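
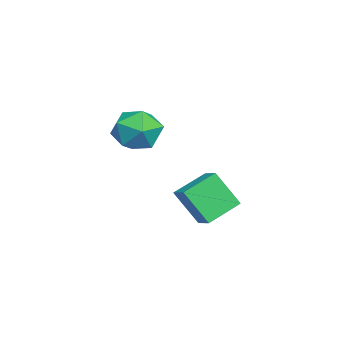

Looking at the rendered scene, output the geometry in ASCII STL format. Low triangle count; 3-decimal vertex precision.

solid 
facet normal -0.597 0.705 0.384
outer loop
vertex -4.84 1.606 -2.099
vertex -4.083 2.047 -1.732
vertex -4.665 2.604 -3.659
endloop
endfacet
facet normal -0.797 -0.464 -0.386
outer loop
vertex -3.657 1.413 -4.308
vertex -4.84 1.606 -2.099
vertex -4.665 2.604 -3.659
endloop
endfacet
facet normal -0.597 0.705 0.384
outer loop
vertex -4.665 2.604 -3.659
vertex -4.083 2.047 -1.732
vertex -3.908 3.045 -3.292
endloop
endfacet
facet normal 0.094 0.537 -0.839
outer loop
vertex -3.908 3.045 -3.292
vertex -3.657 1.413 -4.308
vertex -4.665 2.604 -3.659
endloop
endfacet
facet normal -0.094 -0.537 0.839
outer loop
vertex -4.84 1.606 -2.099
vertex -3.075 0.856 -2.381
vertex -4.083 2.047 -1.732
endloop
endfacet
facet normal -0.797 -0.464 -0.386
outer loop
vertex -3.832 0.415 -2.748
vertex -4.84 1.606 -2.099
vertex -3.657 1.413 -4.308
endloop
endfacet
facet normal -0.094 -0.537 0.839
outer loop
vertex -3.832 0.415 -2.748
vertex -3.075 0.856 -2.381
vertex -4.84 1.606 -2.099
endloop
endfacet
facet normal 0.797 0.464 0.386
outer loop
vertex -4.083 2.047 -1.732
vertex -3.075 0.856 -2.381
vertex -3.908 3.045 -3.292
endloop
endfacet
facet normal 0.094 0.537 -0.839
outer loop
vertex -2.9 1.854 -3.941
vertex -3.657 1.413 -4.308
vertex -3.908 3.045 -3.292
endloop
endfacet
facet normal 0.797 0.464 0.386
outer loop
vertex -3.908 3.045 -3.292
vertex -3.075 0.856 -2.381
vertex -2.9 1.854 -3.941
endloop
endfacet
facet normal 0.597 -0.705 -0.384
outer loop
vertex -2.9 1.854 -3.941
vertex -3.832 0.415 -2.748
vertex -3.657 1.413 -4.308
endloop
endfacet
facet normal 0.597 -0.705 -0.384
outer loop
vertex -3.075 0.856 -2.381
vertex -3.832 0.415 -2.748
vertex -2.9 1.854 -3.941
endloop
endfacet
facet normal -0.484 0.873 0.069
outer loop
vertex -3.173 -0.157 0.528
vertex -3.449 -0.395 1.604
vertex -2.484 0.158 1.374
endloop
endfacet
facet normal 0.060 0.918 -0.391
outer loop
vertex -3.173 -0.157 0.528
vertex -2.484 0.158 1.374
vertex -2.049 -0.277 0.42
endloop
endfacet
facet normal -0.041 0.430 -0.902
outer loop
vertex -3.173 -0.157 0.528
vertex -2.049 -0.277 0.42
vertex -2.745 -1.099 0.06
endloop
endfacet
facet normal -0.648 0.082 -0.757
outer loop
vertex -3.173 -0.157 0.528
vertex -2.745 -1.099 0.06
vertex -3.61 -1.172 0.792
endloop
endfacet
facet normal -0.921 0.356 -0.158
outer loop
vertex -3.173 -0.157 0.528
vertex -3.61 -1.172 0.792
vertex -3.449 -0.395 1.604
endloop
endfacet
facet normal 0.659 0.751 -0.042
outer loop
vertex -2.049 -0.277 0.42
vertex -2.484 0.158 1.374
vertex -1.63 -0.588 1.428
endloop
endfacet
facet normal -0.221 0.677 0.702
outer loop
vertex -2.484 0.158 1.374
vertex -3.449 -0.395 1.604
vertex -2.495 -0.661 2.16
endloop
endfacet
facet normal -0.928 -0.159 0.337
outer loop
vertex -3.449 -0.395 1.604
vertex -3.61 -1.172 0.792
vertex -3.191 -1.483 1.8
endloop
endfacet
facet normal -0.486 -0.602 -0.634
outer loop
vertex -3.61 -1.172 0.792
vertex -2.745 -1.099 0.06
vertex -2.756 -1.918 0.846
endloop
endfacet
facet normal 0.495 -0.039 -0.868
outer loop
vertex -2.745 -1.099 0.06
vertex -2.049 -0.277 0.42
vertex -1.791 -1.365 0.616
endloop
endfacet
facet normal 0.648 -0.082 0.757
outer loop
vertex -2.067 -1.603 1.692
vertex -1.63 -0.588 1.428
vertex -2.495 -0.661 2.16
endloop
endfacet
facet normal 0.041 -0.430 0.902
outer loop
vertex -2.067 -1.603 1.692
vertex -2.495 -0.661 2.16
vertex -3.191 -1.483 1.8
endloop
endfacet
facet normal -0.060 -0.918 0.391
outer loop
vertex -2.067 -1.603 1.692
vertex -3.191 -1.483 1.8
vertex -2.756 -1.918 0.846
endloop
endfacet
facet normal 0.484 -0.873 -0.069
outer loop
vertex -2.067 -1.603 1.692
vertex -2.756 -1.918 0.846
vertex -1.791 -1.365 0.616
endloop
endfacet
facet normal 0.921 -0.356 0.158
outer loop
vertex -2.067 -1.603 1.692
vertex -1.791 -1.365 0.616
vertex -1.63 -0.588 1.428
endloop
endfacet
facet normal 0.486 0.602 0.634
outer loop
vertex -2.495 -0.661 2.16
vertex -1.63 -0.588 1.428
vertex -2.484 0.158 1.374
endloop
endfacet
facet normal -0.495 0.039 0.868
outer loop
vertex -3.191 -1.483 1.8
vertex -2.495 -0.661 2.16
vertex -3.449 -0.395 1.604
endloop
endfacet
facet normal -0.659 -0.751 0.042
outer loop
vertex -2.756 -1.918 0.846
vertex -3.191 -1.483 1.8
vertex -3.61 -1.172 0.792
endloop
endfacet
facet normal 0.221 -0.677 -0.702
outer loop
vertex -1.791 -1.365 0.616
vertex -2.756 -1.918 0.846
vertex -2.745 -1.099 0.06
endloop
endfacet
facet normal 0.928 0.159 -0.337
outer loop
vertex -1.63 -0.588 1.428
vertex -1.791 -1.365 0.616
vertex -2.049 -0.277 0.42
endloop
endfacet

endsolid


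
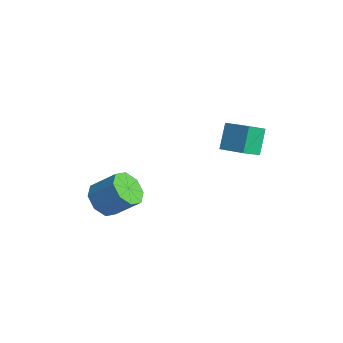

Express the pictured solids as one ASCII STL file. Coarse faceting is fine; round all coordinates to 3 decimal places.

solid 
facet normal -0.550 -0.507 -0.664
outer loop
vertex -1.656 -3.512 -0.324
vertex -2.424 -3.194 0.069
vertex -1.873 -2.905 -0.608
endloop
endfacet
facet normal 0.777 -0.017 -0.630
outer loop
vertex -1.656 -3.512 -0.324
vertex -1.873 -2.905 -0.608
vertex -0.827 -2.744 0.678
endloop
endfacet
facet normal 0.777 -0.017 -0.630
outer loop
vertex -0.827 -2.744 0.678
vertex -1.873 -2.905 -0.608
vertex -1.044 -2.138 0.394
endloop
endfacet
facet normal 0.549 0.508 0.664
outer loop
vertex -0.827 -2.744 0.678
vertex -1.044 -2.138 0.394
vertex -1.596 -2.426 1.071
endloop
endfacet
facet normal -0.549 -0.508 -0.664
outer loop
vertex -1.873 -2.905 -0.608
vertex -2.424 -3.194 0.069
vertex -2.413 -2.468 -0.496
endloop
endfacet
facet normal 0.331 0.597 -0.731
outer loop
vertex -1.873 -2.905 -0.608
vertex -2.413 -2.468 -0.496
vertex -1.044 -2.138 0.394
endloop
endfacet
facet normal 0.331 0.597 -0.731
outer loop
vertex -1.044 -2.138 0.394
vertex -2.413 -2.468 -0.496
vertex -1.584 -1.701 0.506
endloop
endfacet
facet normal 0.549 0.508 0.664
outer loop
vertex -1.044 -2.138 0.394
vertex -1.584 -1.701 0.506
vertex -1.596 -2.426 1.071
endloop
endfacet
facet normal -0.549 -0.508 -0.664
outer loop
vertex -2.413 -2.468 -0.496
vertex -2.424 -3.194 0.069
vertex -2.96 -2.456 -0.053
endloop
endfacet
facet normal -0.308 0.861 -0.404
outer loop
vertex -2.413 -2.468 -0.496
vertex -2.96 -2.456 -0.053
vertex -1.584 -1.701 0.506
endloop
endfacet
facet normal -0.308 0.861 -0.405
outer loop
vertex -1.584 -1.701 0.506
vertex -2.96 -2.456 -0.053
vertex -2.131 -1.688 0.949
endloop
endfacet
facet normal 0.549 0.508 0.663
outer loop
vertex -1.584 -1.701 0.506
vertex -2.131 -1.688 0.949
vertex -1.596 -2.426 1.071
endloop
endfacet
facet normal -0.549 -0.509 -0.663
outer loop
vertex -2.96 -2.456 -0.053
vertex -2.424 -3.194 0.069
vertex -3.193 -2.876 0.462
endloop
endfacet
facet normal -0.768 0.621 0.159
outer loop
vertex -2.96 -2.456 -0.053
vertex -3.193 -2.876 0.462
vertex -2.131 -1.688 0.949
endloop
endfacet
facet normal -0.768 0.621 0.159
outer loop
vertex -2.131 -1.688 0.949
vertex -3.193 -2.876 0.462
vertex -2.364 -2.108 1.464
endloop
endfacet
facet normal 0.550 0.508 0.663
outer loop
vertex -2.131 -1.688 0.949
vertex -2.364 -2.108 1.464
vertex -1.596 -2.426 1.071
endloop
endfacet
facet normal -0.549 -0.508 -0.664
outer loop
vertex -3.193 -2.876 0.462
vertex -2.424 -3.194 0.069
vertex -2.976 -3.482 0.746
endloop
endfacet
facet normal -0.777 0.017 0.630
outer loop
vertex -3.193 -2.876 0.462
vertex -2.976 -3.482 0.746
vertex -2.364 -2.108 1.464
endloop
endfacet
facet normal -0.777 0.017 0.630
outer loop
vertex -2.364 -2.108 1.464
vertex -2.976 -3.482 0.746
vertex -2.147 -2.715 1.748
endloop
endfacet
facet normal 0.550 0.507 0.664
outer loop
vertex -2.364 -2.108 1.464
vertex -2.147 -2.715 1.748
vertex -1.596 -2.426 1.071
endloop
endfacet
facet normal -0.549 -0.508 -0.664
outer loop
vertex -2.976 -3.482 0.746
vertex -2.424 -3.194 0.069
vertex -2.436 -3.919 0.634
endloop
endfacet
facet normal -0.331 -0.597 0.731
outer loop
vertex -2.976 -3.482 0.746
vertex -2.436 -3.919 0.634
vertex -2.147 -2.715 1.748
endloop
endfacet
facet normal -0.331 -0.597 0.731
outer loop
vertex -2.147 -2.715 1.748
vertex -2.436 -3.919 0.634
vertex -1.607 -3.152 1.636
endloop
endfacet
facet normal 0.549 0.508 0.664
outer loop
vertex -2.147 -2.715 1.748
vertex -1.607 -3.152 1.636
vertex -1.596 -2.426 1.071
endloop
endfacet
facet normal -0.549 -0.508 -0.663
outer loop
vertex -2.436 -3.919 0.634
vertex -2.424 -3.194 0.069
vertex -1.889 -3.932 0.191
endloop
endfacet
facet normal 0.307 -0.861 0.405
outer loop
vertex -2.436 -3.919 0.634
vertex -1.889 -3.932 0.191
vertex -1.607 -3.152 1.636
endloop
endfacet
facet normal 0.309 -0.861 0.404
outer loop
vertex -1.607 -3.152 1.636
vertex -1.889 -3.932 0.191
vertex -1.06 -3.164 1.193
endloop
endfacet
facet normal 0.549 0.508 0.664
outer loop
vertex -1.607 -3.152 1.636
vertex -1.06 -3.164 1.193
vertex -1.596 -2.426 1.071
endloop
endfacet
facet normal -0.550 -0.508 -0.663
outer loop
vertex -1.889 -3.932 0.191
vertex -2.424 -3.194 0.069
vertex -1.656 -3.512 -0.324
endloop
endfacet
facet normal 0.768 -0.621 -0.159
outer loop
vertex -1.889 -3.932 0.191
vertex -1.656 -3.512 -0.324
vertex -1.06 -3.164 1.193
endloop
endfacet
facet normal 0.768 -0.621 -0.159
outer loop
vertex -1.06 -3.164 1.193
vertex -1.656 -3.512 -0.324
vertex -0.827 -2.744 0.678
endloop
endfacet
facet normal 0.549 0.509 0.663
outer loop
vertex -1.06 -3.164 1.193
vertex -0.827 -2.744 0.678
vertex -1.596 -2.426 1.071
endloop
endfacet
facet normal -0.379 0.453 0.807
outer loop
vertex -0.584 1.732 4.256
vertex 0.556 2.148 4.558
vertex -0.771 2.708 3.62
endloop
endfacet
facet normal -0.912 -0.332 -0.241
outer loop
vertex -0.256 2.092 2.522
vertex -0.584 1.732 4.256
vertex -0.771 2.708 3.62
endloop
endfacet
facet normal -0.379 0.453 0.807
outer loop
vertex -0.771 2.708 3.62
vertex 0.556 2.148 4.558
vertex 0.368 3.124 3.922
endloop
endfacet
facet normal -0.159 0.827 -0.539
outer loop
vertex 0.368 3.124 3.922
vertex -0.256 2.092 2.522
vertex -0.771 2.708 3.62
endloop
endfacet
facet normal 0.159 -0.827 0.539
outer loop
vertex -0.584 1.732 4.256
vertex 1.071 1.532 3.46
vertex 0.556 2.148 4.558
endloop
endfacet
facet normal -0.911 -0.333 -0.242
outer loop
vertex -0.068 1.116 3.158
vertex -0.584 1.732 4.256
vertex -0.256 2.092 2.522
endloop
endfacet
facet normal 0.159 -0.827 0.539
outer loop
vertex -0.068 1.116 3.158
vertex 1.071 1.532 3.46
vertex -0.584 1.732 4.256
endloop
endfacet
facet normal 0.912 0.333 0.241
outer loop
vertex 0.556 2.148 4.558
vertex 1.071 1.532 3.46
vertex 0.368 3.124 3.922
endloop
endfacet
facet normal -0.159 0.827 -0.539
outer loop
vertex 0.884 2.508 2.824
vertex -0.256 2.092 2.522
vertex 0.368 3.124 3.922
endloop
endfacet
facet normal 0.912 0.332 0.242
outer loop
vertex 0.368 3.124 3.922
vertex 1.071 1.532 3.46
vertex 0.884 2.508 2.824
endloop
endfacet
facet normal 0.379 -0.453 -0.807
outer loop
vertex 0.884 2.508 2.824
vertex -0.068 1.116 3.158
vertex -0.256 2.092 2.522
endloop
endfacet
facet normal 0.379 -0.453 -0.807
outer loop
vertex 1.071 1.532 3.46
vertex -0.068 1.116 3.158
vertex 0.884 2.508 2.824
endloop
endfacet

endsolid


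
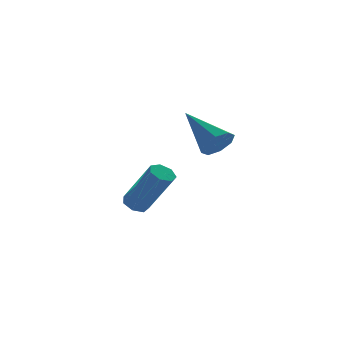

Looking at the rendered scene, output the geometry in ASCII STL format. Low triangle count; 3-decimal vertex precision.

solid 
facet normal 0.236 -0.818 -0.525
outer loop
vertex 0.503 -3.837 1.604
vertex -0.056 -3.8 1.295
vertex 0.531 -3.567 1.196
endloop
endfacet
facet normal 0.849 0.412 0.331
outer loop
vertex 0.503 -3.837 1.604
vertex 0.531 -3.567 1.196
vertex -0.484 -2.32 2.245
endloop
endfacet
facet normal 0.236 -0.818 -0.524
outer loop
vertex 0.531 -3.567 1.196
vertex -0.056 -3.8 1.295
vertex 0.216 -3.434 0.846
endloop
endfacet
facet normal 0.618 0.736 -0.277
outer loop
vertex 0.531 -3.567 1.196
vertex 0.216 -3.434 0.846
vertex -0.484 -2.32 2.245
endloop
endfacet
facet normal 0.236 -0.818 -0.524
outer loop
vertex 0.216 -3.434 0.846
vertex -0.056 -3.8 1.295
vertex -0.259 -3.515 0.759
endloop
endfacet
facet normal -0.018 0.778 -0.628
outer loop
vertex 0.216 -3.434 0.846
vertex -0.259 -3.515 0.759
vertex -0.484 -2.32 2.245
endloop
endfacet
facet normal 0.235 -0.818 -0.524
outer loop
vertex -0.259 -3.515 0.759
vertex -0.056 -3.8 1.295
vertex -0.616 -3.763 0.986
endloop
endfacet
facet normal -0.685 0.513 -0.517
outer loop
vertex -0.259 -3.515 0.759
vertex -0.616 -3.763 0.986
vertex -0.484 -2.32 2.245
endloop
endfacet
facet normal 0.236 -0.818 -0.525
outer loop
vertex -0.616 -3.763 0.986
vertex -0.056 -3.8 1.295
vertex -0.644 -4.033 1.394
endloop
endfacet
facet normal -0.995 0.096 -0.005
outer loop
vertex -0.616 -3.763 0.986
vertex -0.644 -4.033 1.394
vertex -0.484 -2.32 2.245
endloop
endfacet
facet normal 0.236 -0.818 -0.525
outer loop
vertex -0.644 -4.033 1.394
vertex -0.056 -3.8 1.295
vertex -0.329 -4.167 1.744
endloop
endfacet
facet normal -0.766 -0.227 0.602
outer loop
vertex -0.644 -4.033 1.394
vertex -0.329 -4.167 1.744
vertex -0.484 -2.32 2.245
endloop
endfacet
facet normal 0.237 -0.818 -0.525
outer loop
vertex -0.329 -4.167 1.744
vertex -0.056 -3.8 1.295
vertex 0.147 -4.085 1.831
endloop
endfacet
facet normal -0.128 -0.270 0.954
outer loop
vertex -0.329 -4.167 1.744
vertex 0.147 -4.085 1.831
vertex -0.484 -2.32 2.245
endloop
endfacet
facet normal 0.236 -0.818 -0.524
outer loop
vertex 0.147 -4.085 1.831
vertex -0.056 -3.8 1.295
vertex 0.503 -3.837 1.604
endloop
endfacet
facet normal 0.540 -0.004 0.842
outer loop
vertex 0.147 -4.085 1.831
vertex 0.503 -3.837 1.604
vertex -0.484 -2.32 2.245
endloop
endfacet
facet normal -0.300 0.463 -0.834
outer loop
vertex -0.412 1.086 -2.783
vertex -0.847 0.819 -2.775
vertex -0.747 1.271 -2.56
endloop
endfacet
facet normal 0.582 0.781 0.226
outer loop
vertex -0.412 1.086 -2.783
vertex -0.747 1.271 -2.56
vertex 0.182 0.167 -1.133
endloop
endfacet
facet normal 0.582 0.781 0.226
outer loop
vertex 0.182 0.167 -1.133
vertex -0.747 1.271 -2.56
vertex -0.153 0.352 -0.91
endloop
endfacet
facet normal 0.299 -0.464 0.834
outer loop
vertex 0.182 0.167 -1.133
vertex -0.153 0.352 -0.91
vertex -0.253 -0.099 -1.125
endloop
endfacet
facet normal -0.299 0.463 -0.834
outer loop
vertex -0.747 1.271 -2.56
vertex -0.847 0.819 -2.775
vertex -1.157 1.116 -2.499
endloop
endfacet
facet normal -0.228 0.813 0.535
outer loop
vertex -0.747 1.271 -2.56
vertex -1.157 1.116 -2.499
vertex -0.153 0.352 -0.91
endloop
endfacet
facet normal -0.227 0.814 0.535
outer loop
vertex -0.153 0.352 -0.91
vertex -1.157 1.116 -2.499
vertex -0.563 0.197 -0.848
endloop
endfacet
facet normal 0.301 -0.464 0.833
outer loop
vertex -0.153 0.352 -0.91
vertex -0.563 0.197 -0.848
vertex -0.253 -0.099 -1.125
endloop
endfacet
facet normal -0.300 0.463 -0.834
outer loop
vertex -1.157 1.116 -2.499
vertex -0.847 0.819 -2.775
vertex -1.333 0.737 -2.646
endloop
endfacet
facet normal -0.867 0.232 0.441
outer loop
vertex -1.157 1.116 -2.499
vertex -1.333 0.737 -2.646
vertex -0.563 0.197 -0.848
endloop
endfacet
facet normal -0.867 0.232 0.441
outer loop
vertex -0.563 0.197 -0.848
vertex -1.333 0.737 -2.646
vertex -0.739 -0.181 -0.995
endloop
endfacet
facet normal 0.301 -0.464 0.833
outer loop
vertex -0.563 0.197 -0.848
vertex -0.739 -0.181 -0.995
vertex -0.253 -0.099 -1.125
endloop
endfacet
facet normal -0.300 0.464 -0.833
outer loop
vertex -1.333 0.737 -2.646
vertex -0.847 0.819 -2.775
vertex -1.144 0.421 -2.89
endloop
endfacet
facet normal -0.853 -0.522 0.016
outer loop
vertex -1.333 0.737 -2.646
vertex -1.144 0.421 -2.89
vertex -0.739 -0.181 -0.995
endloop
endfacet
facet normal -0.853 -0.521 0.017
outer loop
vertex -0.739 -0.181 -0.995
vertex -1.144 0.421 -2.89
vertex -0.55 -0.498 -1.24
endloop
endfacet
facet normal 0.301 -0.464 0.833
outer loop
vertex -0.739 -0.181 -0.995
vertex -0.55 -0.498 -1.24
vertex -0.253 -0.099 -1.125
endloop
endfacet
facet normal -0.300 0.464 -0.833
outer loop
vertex -1.144 0.421 -2.89
vertex -0.847 0.819 -2.775
vertex -0.731 0.404 -3.048
endloop
endfacet
facet normal -0.198 -0.885 -0.422
outer loop
vertex -1.144 0.421 -2.89
vertex -0.731 0.404 -3.048
vertex -0.55 -0.498 -1.24
endloop
endfacet
facet normal -0.195 -0.885 -0.422
outer loop
vertex -0.55 -0.498 -1.24
vertex -0.731 0.404 -3.048
vertex -0.137 -0.514 -1.397
endloop
endfacet
facet normal 0.299 -0.463 0.834
outer loop
vertex -0.55 -0.498 -1.24
vertex -0.137 -0.514 -1.397
vertex -0.253 -0.099 -1.125
endloop
endfacet
facet normal -0.301 0.464 -0.833
outer loop
vertex -0.731 0.404 -3.048
vertex -0.847 0.819 -2.775
vertex -0.405 0.7 -3.001
endloop
endfacet
facet normal 0.606 -0.582 -0.542
outer loop
vertex -0.731 0.404 -3.048
vertex -0.405 0.7 -3.001
vertex -0.137 -0.514 -1.397
endloop
endfacet
facet normal 0.606 -0.582 -0.542
outer loop
vertex -0.137 -0.514 -1.397
vertex -0.405 0.7 -3.001
vertex 0.189 -0.218 -1.35
endloop
endfacet
facet normal 0.300 -0.463 0.834
outer loop
vertex -0.137 -0.514 -1.397
vertex 0.189 -0.218 -1.35
vertex -0.253 -0.099 -1.125
endloop
endfacet
facet normal -0.301 0.465 -0.833
outer loop
vertex -0.405 0.7 -3.001
vertex -0.847 0.819 -2.775
vertex -0.412 1.086 -2.783
endloop
endfacet
facet normal 0.954 0.161 -0.254
outer loop
vertex -0.405 0.7 -3.001
vertex -0.412 1.086 -2.783
vertex 0.189 -0.218 -1.35
endloop
endfacet
facet normal 0.954 0.160 -0.254
outer loop
vertex 0.189 -0.218 -1.35
vertex -0.412 1.086 -2.783
vertex 0.182 0.167 -1.133
endloop
endfacet
facet normal 0.299 -0.464 0.834
outer loop
vertex 0.189 -0.218 -1.35
vertex 0.182 0.167 -1.133
vertex -0.253 -0.099 -1.125
endloop
endfacet

endsolid


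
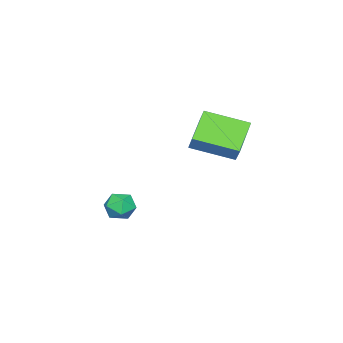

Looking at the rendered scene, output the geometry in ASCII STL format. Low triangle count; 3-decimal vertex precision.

solid 
facet normal -0.703 0.685 0.190
outer loop
vertex 1.273 -2.93 -3.285
vertex 0.747 -3.39 -3.574
vertex 0.914 -3.423 -2.836
endloop
endfacet
facet normal -0.171 0.729 0.663
outer loop
vertex 1.273 -2.93 -3.285
vertex 0.914 -3.423 -2.836
vertex 1.659 -3.316 -2.761
endloop
endfacet
facet normal 0.435 0.848 0.304
outer loop
vertex 1.273 -2.93 -3.285
vertex 1.659 -3.316 -2.761
vertex 1.953 -3.219 -3.451
endloop
endfacet
facet normal 0.278 0.878 -0.390
outer loop
vertex 1.273 -2.93 -3.285
vertex 1.953 -3.219 -3.451
vertex 1.389 -3.264 -3.954
endloop
endfacet
facet normal -0.426 0.778 -0.462
outer loop
vertex 1.273 -2.93 -3.285
vertex 1.389 -3.264 -3.954
vertex 0.747 -3.39 -3.574
endloop
endfacet
facet normal -0.113 0.096 0.989
outer loop
vertex 1.659 -3.316 -2.761
vertex 0.914 -3.423 -2.836
vertex 1.371 -4.016 -2.726
endloop
endfacet
facet normal -0.975 0.027 0.222
outer loop
vertex 0.914 -3.423 -2.836
vertex 0.747 -3.39 -3.574
vertex 0.807 -4.061 -3.229
endloop
endfacet
facet normal -0.527 0.175 -0.832
outer loop
vertex 0.747 -3.39 -3.574
vertex 1.389 -3.264 -3.954
vertex 1.101 -3.964 -3.919
endloop
endfacet
facet normal 0.611 0.338 -0.716
outer loop
vertex 1.389 -3.264 -3.954
vertex 1.953 -3.219 -3.451
vertex 1.846 -3.857 -3.844
endloop
endfacet
facet normal 0.866 0.288 0.409
outer loop
vertex 1.953 -3.219 -3.451
vertex 1.659 -3.316 -2.761
vertex 2.013 -3.89 -3.106
endloop
endfacet
facet normal -0.278 -0.878 0.390
outer loop
vertex 1.487 -4.35 -3.395
vertex 1.371 -4.016 -2.726
vertex 0.807 -4.061 -3.229
endloop
endfacet
facet normal -0.435 -0.848 -0.304
outer loop
vertex 1.487 -4.35 -3.395
vertex 0.807 -4.061 -3.229
vertex 1.101 -3.964 -3.919
endloop
endfacet
facet normal 0.171 -0.729 -0.663
outer loop
vertex 1.487 -4.35 -3.395
vertex 1.101 -3.964 -3.919
vertex 1.846 -3.857 -3.844
endloop
endfacet
facet normal 0.703 -0.685 -0.190
outer loop
vertex 1.487 -4.35 -3.395
vertex 1.846 -3.857 -3.844
vertex 2.013 -3.89 -3.106
endloop
endfacet
facet normal 0.426 -0.778 0.462
outer loop
vertex 1.487 -4.35 -3.395
vertex 2.013 -3.89 -3.106
vertex 1.371 -4.016 -2.726
endloop
endfacet
facet normal -0.611 -0.338 0.716
outer loop
vertex 0.807 -4.061 -3.229
vertex 1.371 -4.016 -2.726
vertex 0.914 -3.423 -2.836
endloop
endfacet
facet normal -0.866 -0.288 -0.409
outer loop
vertex 1.101 -3.964 -3.919
vertex 0.807 -4.061 -3.229
vertex 0.747 -3.39 -3.574
endloop
endfacet
facet normal 0.113 -0.096 -0.989
outer loop
vertex 1.846 -3.857 -3.844
vertex 1.101 -3.964 -3.919
vertex 1.389 -3.264 -3.954
endloop
endfacet
facet normal 0.975 -0.027 -0.222
outer loop
vertex 2.013 -3.89 -3.106
vertex 1.846 -3.857 -3.844
vertex 1.953 -3.219 -3.451
endloop
endfacet
facet normal 0.527 -0.175 0.832
outer loop
vertex 1.371 -4.016 -2.726
vertex 2.013 -3.89 -3.106
vertex 1.659 -3.316 -2.761
endloop
endfacet
facet normal -0.449 -0.436 -0.780
outer loop
vertex 0.504 -0.454 1.949
vertex -0.193 1.249 1.399
vertex 1.876 -0.194 1.015
endloop
endfacet
facet normal 0.363 -0.887 0.286
outer loop
vertex 2.293 0.211 1.741
vertex 0.504 -0.454 1.949
vertex 1.876 -0.194 1.015
endloop
endfacet
facet normal -0.449 -0.436 -0.780
outer loop
vertex 1.876 -0.194 1.015
vertex -0.193 1.249 1.399
vertex 1.179 1.508 0.465
endloop
endfacet
facet normal 0.817 0.155 -0.556
outer loop
vertex 1.179 1.508 0.465
vertex 2.293 0.211 1.741
vertex 1.876 -0.194 1.015
endloop
endfacet
facet normal -0.817 -0.155 0.556
outer loop
vertex 0.504 -0.454 1.949
vertex 0.224 1.654 2.125
vertex -0.193 1.249 1.399
endloop
endfacet
facet normal 0.363 -0.886 0.287
outer loop
vertex 0.921 -0.048 2.675
vertex 0.504 -0.454 1.949
vertex 2.293 0.211 1.741
endloop
endfacet
facet normal -0.817 -0.155 0.556
outer loop
vertex 0.921 -0.048 2.675
vertex 0.224 1.654 2.125
vertex 0.504 -0.454 1.949
endloop
endfacet
facet normal -0.362 0.887 -0.287
outer loop
vertex -0.193 1.249 1.399
vertex 0.224 1.654 2.125
vertex 1.179 1.508 0.465
endloop
endfacet
facet normal 0.817 0.155 -0.556
outer loop
vertex 1.596 1.914 1.191
vertex 2.293 0.211 1.741
vertex 1.179 1.508 0.465
endloop
endfacet
facet normal -0.363 0.886 -0.287
outer loop
vertex 1.179 1.508 0.465
vertex 0.224 1.654 2.125
vertex 1.596 1.914 1.191
endloop
endfacet
facet normal 0.449 0.436 0.780
outer loop
vertex 1.596 1.914 1.191
vertex 0.921 -0.048 2.675
vertex 2.293 0.211 1.741
endloop
endfacet
facet normal 0.449 0.436 0.780
outer loop
vertex 0.224 1.654 2.125
vertex 0.921 -0.048 2.675
vertex 1.596 1.914 1.191
endloop
endfacet

endsolid


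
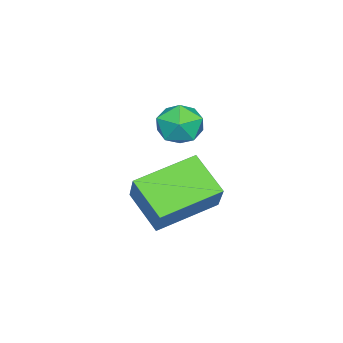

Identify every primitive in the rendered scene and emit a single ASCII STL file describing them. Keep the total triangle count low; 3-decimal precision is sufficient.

solid 
facet normal -0.547 -0.323 -0.772
outer loop
vertex -3.148 -1.967 0.732
vertex -4.597 -0.735 1.244
vertex -2.561 -0.923 -0.121
endloop
endfacet
facet normal 0.735 -0.626 -0.260
outer loop
vertex -1.783 -0.465 0.976
vertex -3.148 -1.967 0.732
vertex -2.561 -0.923 -0.121
endloop
endfacet
facet normal -0.548 -0.322 -0.772
outer loop
vertex -2.561 -0.923 -0.121
vertex -4.597 -0.735 1.244
vertex -4.01 0.31 0.392
endloop
endfacet
facet normal 0.399 0.710 -0.580
outer loop
vertex -4.01 0.31 0.392
vertex -1.783 -0.465 0.976
vertex -2.561 -0.923 -0.121
endloop
endfacet
facet normal -0.399 -0.710 0.580
outer loop
vertex -3.148 -1.967 0.732
vertex -3.819 -0.277 2.341
vertex -4.597 -0.735 1.244
endloop
endfacet
facet normal 0.735 -0.626 -0.261
outer loop
vertex -2.37 -1.51 1.828
vertex -3.148 -1.967 0.732
vertex -1.783 -0.465 0.976
endloop
endfacet
facet normal -0.399 -0.710 0.580
outer loop
vertex -2.37 -1.51 1.828
vertex -3.819 -0.277 2.341
vertex -3.148 -1.967 0.732
endloop
endfacet
facet normal -0.735 0.625 0.260
outer loop
vertex -4.597 -0.735 1.244
vertex -3.819 -0.277 2.341
vertex -4.01 0.31 0.392
endloop
endfacet
facet normal 0.399 0.710 -0.580
outer loop
vertex -3.232 0.767 1.488
vertex -1.783 -0.465 0.976
vertex -4.01 0.31 0.392
endloop
endfacet
facet normal -0.735 0.626 0.261
outer loop
vertex -4.01 0.31 0.392
vertex -3.819 -0.277 2.341
vertex -3.232 0.767 1.488
endloop
endfacet
facet normal 0.547 0.322 0.772
outer loop
vertex -3.232 0.767 1.488
vertex -2.37 -1.51 1.828
vertex -1.783 -0.465 0.976
endloop
endfacet
facet normal 0.548 0.323 0.772
outer loop
vertex -3.819 -0.277 2.341
vertex -2.37 -1.51 1.828
vertex -3.232 0.767 1.488
endloop
endfacet
facet normal -0.397 0.458 0.795
outer loop
vertex -4.086 -0.44 3.99
vertex -3.459 -0.609 4.4
vertex -3.494 0.048 4.004
endloop
endfacet
facet normal -0.627 0.756 0.189
outer loop
vertex -4.086 -0.44 3.99
vertex -3.494 0.048 4.004
vertex -3.861 -0.092 3.344
endloop
endfacet
facet normal -0.949 0.248 -0.197
outer loop
vertex -4.086 -0.44 3.99
vertex -3.861 -0.092 3.344
vertex -4.053 -0.835 3.333
endloop
endfacet
facet normal -0.916 -0.362 0.172
outer loop
vertex -4.086 -0.44 3.99
vertex -4.053 -0.835 3.333
vertex -3.805 -1.154 3.985
endloop
endfacet
facet normal -0.575 -0.232 0.784
outer loop
vertex -4.086 -0.44 3.99
vertex -3.805 -1.154 3.985
vertex -3.459 -0.609 4.4
endloop
endfacet
facet normal -0.056 0.983 -0.177
outer loop
vertex -3.861 -0.092 3.344
vertex -3.494 0.048 4.004
vertex -3.095 -0.046 3.355
endloop
endfacet
facet normal 0.317 0.502 0.805
outer loop
vertex -3.494 0.048 4.004
vertex -3.459 -0.609 4.4
vertex -2.847 -0.365 4.007
endloop
endfacet
facet normal 0.026 -0.616 0.787
outer loop
vertex -3.459 -0.609 4.4
vertex -3.805 -1.154 3.985
vertex -3.039 -1.108 3.996
endloop
endfacet
facet normal -0.526 -0.826 -0.204
outer loop
vertex -3.805 -1.154 3.985
vertex -4.053 -0.835 3.333
vertex -3.406 -1.248 3.336
endloop
endfacet
facet normal -0.578 0.161 -0.800
outer loop
vertex -4.053 -0.835 3.333
vertex -3.861 -0.092 3.344
vertex -3.441 -0.591 2.94
endloop
endfacet
facet normal 0.916 0.362 -0.172
outer loop
vertex -2.814 -0.76 3.35
vertex -3.095 -0.046 3.355
vertex -2.847 -0.365 4.007
endloop
endfacet
facet normal 0.949 -0.248 0.197
outer loop
vertex -2.814 -0.76 3.35
vertex -2.847 -0.365 4.007
vertex -3.039 -1.108 3.996
endloop
endfacet
facet normal 0.627 -0.756 -0.189
outer loop
vertex -2.814 -0.76 3.35
vertex -3.039 -1.108 3.996
vertex -3.406 -1.248 3.336
endloop
endfacet
facet normal 0.397 -0.458 -0.795
outer loop
vertex -2.814 -0.76 3.35
vertex -3.406 -1.248 3.336
vertex -3.441 -0.591 2.94
endloop
endfacet
facet normal 0.575 0.232 -0.784
outer loop
vertex -2.814 -0.76 3.35
vertex -3.441 -0.591 2.94
vertex -3.095 -0.046 3.355
endloop
endfacet
facet normal 0.526 0.826 0.204
outer loop
vertex -2.847 -0.365 4.007
vertex -3.095 -0.046 3.355
vertex -3.494 0.048 4.004
endloop
endfacet
facet normal 0.578 -0.161 0.800
outer loop
vertex -3.039 -1.108 3.996
vertex -2.847 -0.365 4.007
vertex -3.459 -0.609 4.4
endloop
endfacet
facet normal 0.056 -0.983 0.177
outer loop
vertex -3.406 -1.248 3.336
vertex -3.039 -1.108 3.996
vertex -3.805 -1.154 3.985
endloop
endfacet
facet normal -0.317 -0.502 -0.805
outer loop
vertex -3.441 -0.591 2.94
vertex -3.406 -1.248 3.336
vertex -4.053 -0.835 3.333
endloop
endfacet
facet normal -0.026 0.616 -0.787
outer loop
vertex -3.095 -0.046 3.355
vertex -3.441 -0.591 2.94
vertex -3.861 -0.092 3.344
endloop
endfacet

endsolid


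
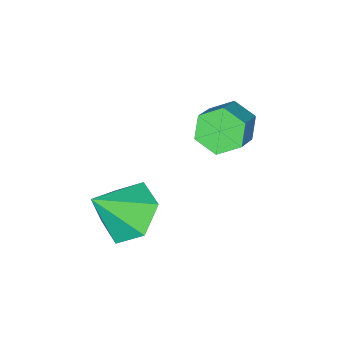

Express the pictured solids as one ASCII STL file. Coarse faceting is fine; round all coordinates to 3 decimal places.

solid 
facet normal -0.616 0.323 -0.719
outer loop
vertex 2.366 -1.134 -2.84
vertex 1.525 -1.335 -2.209
vertex 1.996 -0.375 -2.182
endloop
endfacet
facet normal 0.919 0.387 0.071
outer loop
vertex 2.366 -1.134 -2.84
vertex 1.996 -0.375 -2.182
vertex 2.535 -1.865 -1.031
endloop
endfacet
facet normal -0.616 0.322 -0.719
outer loop
vertex 1.996 -0.375 -2.182
vertex 1.525 -1.335 -2.209
vertex 1.155 -0.576 -1.552
endloop
endfacet
facet normal 0.351 0.649 0.675
outer loop
vertex 1.996 -0.375 -2.182
vertex 1.155 -0.576 -1.552
vertex 2.535 -1.865 -1.031
endloop
endfacet
facet normal -0.616 0.322 -0.719
outer loop
vertex 1.155 -0.576 -1.552
vertex 1.525 -1.335 -2.209
vertex 0.684 -1.537 -1.579
endloop
endfacet
facet normal -0.266 0.103 0.959
outer loop
vertex 1.155 -0.576 -1.552
vertex 0.684 -1.537 -1.579
vertex 2.535 -1.865 -1.031
endloop
endfacet
facet normal -0.616 0.322 -0.719
outer loop
vertex 0.684 -1.537 -1.579
vertex 1.525 -1.335 -2.209
vertex 1.054 -2.296 -2.236
endloop
endfacet
facet normal -0.313 -0.704 0.637
outer loop
vertex 0.684 -1.537 -1.579
vertex 1.054 -2.296 -2.236
vertex 2.535 -1.865 -1.031
endloop
endfacet
facet normal -0.617 0.323 -0.718
outer loop
vertex 1.054 -2.296 -2.236
vertex 1.525 -1.335 -2.209
vertex 1.894 -2.094 -2.867
endloop
endfacet
facet normal 0.256 -0.966 0.031
outer loop
vertex 1.054 -2.296 -2.236
vertex 1.894 -2.094 -2.867
vertex 2.535 -1.865 -1.031
endloop
endfacet
facet normal -0.616 0.323 -0.718
outer loop
vertex 1.894 -2.094 -2.867
vertex 1.525 -1.335 -2.209
vertex 2.366 -1.134 -2.84
endloop
endfacet
facet normal 0.871 -0.421 -0.252
outer loop
vertex 1.894 -2.094 -2.867
vertex 2.366 -1.134 -2.84
vertex 2.535 -1.865 -1.031
endloop
endfacet
facet normal -0.776 -0.299 -0.555
outer loop
vertex -1.331 -0.132 -0.543
vertex -1.725 -0.327 0.113
vertex -1.792 0.401 -0.186
endloop
endfacet
facet normal 0.239 0.675 -0.699
outer loop
vertex -1.331 -0.132 -0.543
vertex -1.792 0.401 -0.186
vertex -0.361 0.242 0.15
endloop
endfacet
facet normal 0.239 0.675 -0.699
outer loop
vertex -0.361 0.242 0.15
vertex -1.792 0.401 -0.186
vertex -0.822 0.775 0.507
endloop
endfacet
facet normal 0.776 0.300 0.555
outer loop
vertex -0.361 0.242 0.15
vertex -0.822 0.775 0.507
vertex -0.755 0.047 0.807
endloop
endfacet
facet normal -0.777 -0.299 -0.554
outer loop
vertex -1.792 0.401 -0.186
vertex -1.725 -0.327 0.113
vertex -2.186 0.206 0.471
endloop
endfacet
facet normal -0.386 0.922 0.042
outer loop
vertex -1.792 0.401 -0.186
vertex -2.186 0.206 0.471
vertex -0.822 0.775 0.507
endloop
endfacet
facet normal -0.386 0.922 0.042
outer loop
vertex -0.822 0.775 0.507
vertex -2.186 0.206 0.471
vertex -1.216 0.58 1.164
endloop
endfacet
facet normal 0.776 0.300 0.555
outer loop
vertex -0.822 0.775 0.507
vertex -1.216 0.58 1.164
vertex -0.755 0.047 0.807
endloop
endfacet
facet normal -0.777 -0.299 -0.554
outer loop
vertex -2.186 0.206 0.471
vertex -1.725 -0.327 0.113
vertex -2.119 -0.522 0.77
endloop
endfacet
facet normal -0.625 0.247 0.741
outer loop
vertex -2.186 0.206 0.471
vertex -2.119 -0.522 0.77
vertex -1.216 0.58 1.164
endloop
endfacet
facet normal -0.625 0.247 0.741
outer loop
vertex -1.216 0.58 1.164
vertex -2.119 -0.522 0.77
vertex -1.149 -0.148 1.463
endloop
endfacet
facet normal 0.776 0.299 0.555
outer loop
vertex -1.216 0.58 1.164
vertex -1.149 -0.148 1.463
vertex -0.755 0.047 0.807
endloop
endfacet
facet normal -0.776 -0.300 -0.555
outer loop
vertex -2.119 -0.522 0.77
vertex -1.725 -0.327 0.113
vertex -1.658 -1.055 0.413
endloop
endfacet
facet normal -0.239 -0.675 0.699
outer loop
vertex -2.119 -0.522 0.77
vertex -1.658 -1.055 0.413
vertex -1.149 -0.148 1.463
endloop
endfacet
facet normal -0.239 -0.675 0.699
outer loop
vertex -1.149 -0.148 1.463
vertex -1.658 -1.055 0.413
vertex -0.688 -0.681 1.106
endloop
endfacet
facet normal 0.776 0.299 0.555
outer loop
vertex -1.149 -0.148 1.463
vertex -0.688 -0.681 1.106
vertex -0.755 0.047 0.807
endloop
endfacet
facet normal -0.776 -0.300 -0.555
outer loop
vertex -1.658 -1.055 0.413
vertex -1.725 -0.327 0.113
vertex -1.264 -0.86 -0.244
endloop
endfacet
facet normal 0.386 -0.922 -0.042
outer loop
vertex -1.658 -1.055 0.413
vertex -1.264 -0.86 -0.244
vertex -0.688 -0.681 1.106
endloop
endfacet
facet normal 0.386 -0.922 -0.042
outer loop
vertex -0.688 -0.681 1.106
vertex -1.264 -0.86 -0.244
vertex -0.294 -0.486 0.449
endloop
endfacet
facet normal 0.777 0.299 0.554
outer loop
vertex -0.688 -0.681 1.106
vertex -0.294 -0.486 0.449
vertex -0.755 0.047 0.807
endloop
endfacet
facet normal -0.776 -0.299 -0.555
outer loop
vertex -1.264 -0.86 -0.244
vertex -1.725 -0.327 0.113
vertex -1.331 -0.132 -0.543
endloop
endfacet
facet normal 0.625 -0.247 -0.741
outer loop
vertex -1.264 -0.86 -0.244
vertex -1.331 -0.132 -0.543
vertex -0.294 -0.486 0.449
endloop
endfacet
facet normal 0.625 -0.247 -0.741
outer loop
vertex -0.294 -0.486 0.449
vertex -1.331 -0.132 -0.543
vertex -0.361 0.242 0.15
endloop
endfacet
facet normal 0.777 0.299 0.554
outer loop
vertex -0.294 -0.486 0.449
vertex -0.361 0.242 0.15
vertex -0.755 0.047 0.807
endloop
endfacet

endsolid


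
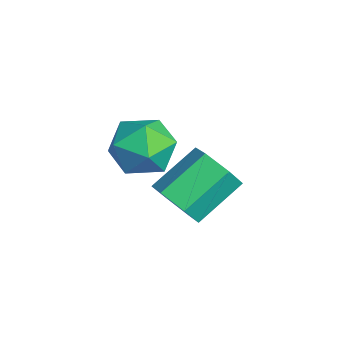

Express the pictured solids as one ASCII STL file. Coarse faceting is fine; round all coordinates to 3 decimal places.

solid 
facet normal 0.326 -0.769 -0.550
outer loop
vertex 2.02 -2.793 -0.32
vertex 1.535 -3.223 -0.006
vertex 1.363 -2.866 -0.607
endloop
endfacet
facet normal 0.250 0.632 -0.734
outer loop
vertex 2.02 -2.793 -0.32
vertex 1.363 -2.866 -0.607
vertex 1.549 -1.686 0.472
endloop
endfacet
facet normal 0.250 0.632 -0.734
outer loop
vertex 1.549 -1.686 0.472
vertex 1.363 -2.866 -0.607
vertex 0.893 -1.76 0.185
endloop
endfacet
facet normal -0.327 0.768 0.550
outer loop
vertex 1.549 -1.686 0.472
vertex 0.893 -1.76 0.185
vertex 1.065 -2.117 0.786
endloop
endfacet
facet normal 0.327 -0.768 -0.550
outer loop
vertex 1.363 -2.866 -0.607
vertex 1.535 -3.223 -0.006
vertex 0.879 -3.297 -0.293
endloop
endfacet
facet normal -0.664 0.227 -0.712
outer loop
vertex 1.363 -2.866 -0.607
vertex 0.879 -3.297 -0.293
vertex 0.893 -1.76 0.185
endloop
endfacet
facet normal -0.664 0.228 -0.712
outer loop
vertex 0.893 -1.76 0.185
vertex 0.879 -3.297 -0.293
vertex 0.409 -2.19 0.499
endloop
endfacet
facet normal -0.326 0.769 0.550
outer loop
vertex 0.893 -1.76 0.185
vertex 0.409 -2.19 0.499
vertex 1.065 -2.117 0.786
endloop
endfacet
facet normal 0.327 -0.768 -0.550
outer loop
vertex 0.879 -3.297 -0.293
vertex 1.535 -3.223 -0.006
vertex 1.051 -3.654 0.308
endloop
endfacet
facet normal -0.915 -0.404 0.022
outer loop
vertex 0.879 -3.297 -0.293
vertex 1.051 -3.654 0.308
vertex 0.409 -2.19 0.499
endloop
endfacet
facet normal -0.915 -0.404 0.020
outer loop
vertex 0.409 -2.19 0.499
vertex 1.051 -3.654 0.308
vertex 0.58 -2.547 1.1
endloop
endfacet
facet normal -0.326 0.769 0.550
outer loop
vertex 0.409 -2.19 0.499
vertex 0.58 -2.547 1.1
vertex 1.065 -2.117 0.786
endloop
endfacet
facet normal 0.327 -0.768 -0.550
outer loop
vertex 1.051 -3.654 0.308
vertex 1.535 -3.223 -0.006
vertex 1.707 -3.58 0.595
endloop
endfacet
facet normal -0.250 -0.631 0.734
outer loop
vertex 1.051 -3.654 0.308
vertex 1.707 -3.58 0.595
vertex 0.58 -2.547 1.1
endloop
endfacet
facet normal -0.250 -0.632 0.734
outer loop
vertex 0.58 -2.547 1.1
vertex 1.707 -3.58 0.595
vertex 1.237 -2.474 1.387
endloop
endfacet
facet normal -0.326 0.769 0.550
outer loop
vertex 0.58 -2.547 1.1
vertex 1.237 -2.474 1.387
vertex 1.065 -2.117 0.786
endloop
endfacet
facet normal 0.326 -0.769 -0.550
outer loop
vertex 1.707 -3.58 0.595
vertex 1.535 -3.223 -0.006
vertex 2.191 -3.15 0.281
endloop
endfacet
facet normal 0.664 -0.228 0.712
outer loop
vertex 1.707 -3.58 0.595
vertex 2.191 -3.15 0.281
vertex 1.237 -2.474 1.387
endloop
endfacet
facet normal 0.664 -0.227 0.712
outer loop
vertex 1.237 -2.474 1.387
vertex 2.191 -3.15 0.281
vertex 1.721 -2.043 1.073
endloop
endfacet
facet normal -0.327 0.768 0.550
outer loop
vertex 1.237 -2.474 1.387
vertex 1.721 -2.043 1.073
vertex 1.065 -2.117 0.786
endloop
endfacet
facet normal 0.326 -0.769 -0.550
outer loop
vertex 2.191 -3.15 0.281
vertex 1.535 -3.223 -0.006
vertex 2.02 -2.793 -0.32
endloop
endfacet
facet normal 0.915 0.403 -0.021
outer loop
vertex 2.191 -3.15 0.281
vertex 2.02 -2.793 -0.32
vertex 1.721 -2.043 1.073
endloop
endfacet
facet normal 0.914 0.404 -0.021
outer loop
vertex 1.721 -2.043 1.073
vertex 2.02 -2.793 -0.32
vertex 1.549 -1.686 0.472
endloop
endfacet
facet normal -0.327 0.768 0.550
outer loop
vertex 1.721 -2.043 1.073
vertex 1.549 -1.686 0.472
vertex 1.065 -2.117 0.786
endloop
endfacet
facet normal -0.931 0.057 0.361
outer loop
vertex 0.992 -3.975 2.055
vertex 1.245 -4.367 2.768
vertex 1.276 -3.518 2.715
endloop
endfacet
facet normal -0.794 0.604 -0.076
outer loop
vertex 0.992 -3.975 2.055
vertex 1.276 -3.518 2.715
vertex 1.509 -3.312 1.922
endloop
endfacet
facet normal -0.614 0.336 -0.714
outer loop
vertex 0.992 -3.975 2.055
vertex 1.509 -3.312 1.922
vertex 1.622 -4.034 1.485
endloop
endfacet
facet normal -0.641 -0.376 -0.669
outer loop
vertex 0.992 -3.975 2.055
vertex 1.622 -4.034 1.485
vertex 1.458 -4.686 2.008
endloop
endfacet
facet normal -0.836 -0.548 -0.004
outer loop
vertex 0.992 -3.975 2.055
vertex 1.458 -4.686 2.008
vertex 1.245 -4.367 2.768
endloop
endfacet
facet normal -0.229 0.956 0.181
outer loop
vertex 1.509 -3.312 1.922
vertex 1.276 -3.518 2.715
vertex 2.082 -3.294 2.552
endloop
endfacet
facet normal -0.451 0.072 0.890
outer loop
vertex 1.276 -3.518 2.715
vertex 1.245 -4.367 2.768
vertex 1.918 -3.946 3.075
endloop
endfacet
facet normal -0.298 -0.907 0.297
outer loop
vertex 1.245 -4.367 2.768
vertex 1.458 -4.686 2.008
vertex 2.031 -4.668 2.638
endloop
endfacet
facet normal 0.017 -0.628 -0.778
outer loop
vertex 1.458 -4.686 2.008
vertex 1.622 -4.034 1.485
vertex 2.264 -4.462 1.845
endloop
endfacet
facet normal 0.060 0.524 -0.850
outer loop
vertex 1.622 -4.034 1.485
vertex 1.509 -3.312 1.922
vertex 2.295 -3.613 1.792
endloop
endfacet
facet normal 0.641 0.376 0.669
outer loop
vertex 2.548 -4.005 2.505
vertex 2.082 -3.294 2.552
vertex 1.918 -3.946 3.075
endloop
endfacet
facet normal 0.614 -0.336 0.714
outer loop
vertex 2.548 -4.005 2.505
vertex 1.918 -3.946 3.075
vertex 2.031 -4.668 2.638
endloop
endfacet
facet normal 0.794 -0.604 0.076
outer loop
vertex 2.548 -4.005 2.505
vertex 2.031 -4.668 2.638
vertex 2.264 -4.462 1.845
endloop
endfacet
facet normal 0.931 -0.057 -0.361
outer loop
vertex 2.548 -4.005 2.505
vertex 2.264 -4.462 1.845
vertex 2.295 -3.613 1.792
endloop
endfacet
facet normal 0.836 0.548 0.004
outer loop
vertex 2.548 -4.005 2.505
vertex 2.295 -3.613 1.792
vertex 2.082 -3.294 2.552
endloop
endfacet
facet normal -0.017 0.628 0.778
outer loop
vertex 1.918 -3.946 3.075
vertex 2.082 -3.294 2.552
vertex 1.276 -3.518 2.715
endloop
endfacet
facet normal -0.060 -0.524 0.850
outer loop
vertex 2.031 -4.668 2.638
vertex 1.918 -3.946 3.075
vertex 1.245 -4.367 2.768
endloop
endfacet
facet normal 0.229 -0.956 -0.181
outer loop
vertex 2.264 -4.462 1.845
vertex 2.031 -4.668 2.638
vertex 1.458 -4.686 2.008
endloop
endfacet
facet normal 0.451 -0.072 -0.890
outer loop
vertex 2.295 -3.613 1.792
vertex 2.264 -4.462 1.845
vertex 1.622 -4.034 1.485
endloop
endfacet
facet normal 0.298 0.907 -0.297
outer loop
vertex 2.082 -3.294 2.552
vertex 2.295 -3.613 1.792
vertex 1.509 -3.312 1.922
endloop
endfacet

endsolid


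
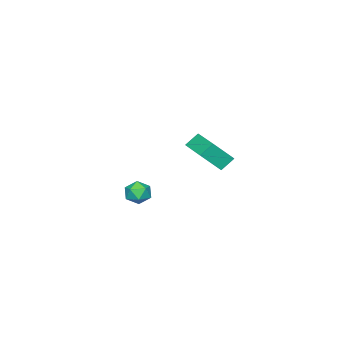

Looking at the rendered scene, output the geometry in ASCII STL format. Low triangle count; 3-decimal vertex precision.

solid 
facet normal -0.539 -0.838 -0.087
outer loop
vertex -3.351 -4.266 -1.496
vertex -3.998 -3.92 -0.816
vertex -4.236 -3.573 -2.69
endloop
endfacet
facet normal 0.647 -0.346 -0.680
outer loop
vertex -3.082 -1.78 -2.504
vertex -3.351 -4.266 -1.496
vertex -4.236 -3.573 -2.69
endloop
endfacet
facet normal -0.539 -0.838 -0.087
outer loop
vertex -4.236 -3.573 -2.69
vertex -3.998 -3.92 -0.816
vertex -4.883 -3.227 -2.01
endloop
endfacet
facet normal -0.539 0.423 -0.728
outer loop
vertex -4.883 -3.227 -2.01
vertex -3.082 -1.78 -2.504
vertex -4.236 -3.573 -2.69
endloop
endfacet
facet normal 0.539 -0.423 0.728
outer loop
vertex -3.351 -4.266 -1.496
vertex -2.844 -2.127 -0.63
vertex -3.998 -3.92 -0.816
endloop
endfacet
facet normal 0.647 -0.346 -0.680
outer loop
vertex -2.197 -2.473 -1.31
vertex -3.351 -4.266 -1.496
vertex -3.082 -1.78 -2.504
endloop
endfacet
facet normal 0.539 -0.423 0.728
outer loop
vertex -2.197 -2.473 -1.31
vertex -2.844 -2.127 -0.63
vertex -3.351 -4.266 -1.496
endloop
endfacet
facet normal -0.647 0.346 0.680
outer loop
vertex -3.998 -3.92 -0.816
vertex -2.844 -2.127 -0.63
vertex -4.883 -3.227 -2.01
endloop
endfacet
facet normal -0.539 0.423 -0.728
outer loop
vertex -3.729 -1.434 -1.824
vertex -3.082 -1.78 -2.504
vertex -4.883 -3.227 -2.01
endloop
endfacet
facet normal -0.647 0.346 0.680
outer loop
vertex -4.883 -3.227 -2.01
vertex -2.844 -2.127 -0.63
vertex -3.729 -1.434 -1.824
endloop
endfacet
facet normal 0.539 0.838 0.087
outer loop
vertex -3.729 -1.434 -1.824
vertex -2.197 -2.473 -1.31
vertex -3.082 -1.78 -2.504
endloop
endfacet
facet normal 0.539 0.838 0.087
outer loop
vertex -2.844 -2.127 -0.63
vertex -2.197 -2.473 -1.31
vertex -3.729 -1.434 -1.824
endloop
endfacet
facet normal -0.737 -0.204 0.644
outer loop
vertex 2.305 -2.18 -1.629
vertex 2.38 -2.919 -1.777
vertex 2.781 -2.602 -1.218
endloop
endfacet
facet normal -0.385 0.384 0.840
outer loop
vertex 2.305 -2.18 -1.629
vertex 2.781 -2.602 -1.218
vertex 2.986 -1.909 -1.441
endloop
endfacet
facet normal -0.424 0.853 0.305
outer loop
vertex 2.305 -2.18 -1.629
vertex 2.986 -1.909 -1.441
vertex 2.712 -1.796 -2.138
endloop
endfacet
facet normal -0.802 0.555 -0.223
outer loop
vertex 2.305 -2.18 -1.629
vertex 2.712 -1.796 -2.138
vertex 2.338 -2.42 -2.346
endloop
endfacet
facet normal -0.995 -0.098 -0.013
outer loop
vertex 2.305 -2.18 -1.629
vertex 2.338 -2.42 -2.346
vertex 2.38 -2.919 -1.777
endloop
endfacet
facet normal 0.303 0.210 0.930
outer loop
vertex 2.986 -1.909 -1.441
vertex 2.781 -2.602 -1.218
vertex 3.482 -2.48 -1.474
endloop
endfacet
facet normal -0.269 -0.742 0.614
outer loop
vertex 2.781 -2.602 -1.218
vertex 2.38 -2.919 -1.777
vertex 3.108 -3.104 -1.682
endloop
endfacet
facet normal -0.687 -0.571 -0.450
outer loop
vertex 2.38 -2.919 -1.777
vertex 2.338 -2.42 -2.346
vertex 2.834 -2.991 -2.379
endloop
endfacet
facet normal -0.373 0.487 -0.790
outer loop
vertex 2.338 -2.42 -2.346
vertex 2.712 -1.796 -2.138
vertex 3.039 -2.298 -2.602
endloop
endfacet
facet normal 0.238 0.969 0.064
outer loop
vertex 2.712 -1.796 -2.138
vertex 2.986 -1.909 -1.441
vertex 3.44 -1.981 -2.043
endloop
endfacet
facet normal 0.802 -0.555 0.223
outer loop
vertex 3.515 -2.72 -2.191
vertex 3.482 -2.48 -1.474
vertex 3.108 -3.104 -1.682
endloop
endfacet
facet normal 0.424 -0.853 -0.305
outer loop
vertex 3.515 -2.72 -2.191
vertex 3.108 -3.104 -1.682
vertex 2.834 -2.991 -2.379
endloop
endfacet
facet normal 0.385 -0.384 -0.840
outer loop
vertex 3.515 -2.72 -2.191
vertex 2.834 -2.991 -2.379
vertex 3.039 -2.298 -2.602
endloop
endfacet
facet normal 0.737 0.204 -0.644
outer loop
vertex 3.515 -2.72 -2.191
vertex 3.039 -2.298 -2.602
vertex 3.44 -1.981 -2.043
endloop
endfacet
facet normal 0.995 0.098 0.013
outer loop
vertex 3.515 -2.72 -2.191
vertex 3.44 -1.981 -2.043
vertex 3.482 -2.48 -1.474
endloop
endfacet
facet normal 0.373 -0.487 0.790
outer loop
vertex 3.108 -3.104 -1.682
vertex 3.482 -2.48 -1.474
vertex 2.781 -2.602 -1.218
endloop
endfacet
facet normal -0.238 -0.969 -0.064
outer loop
vertex 2.834 -2.991 -2.379
vertex 3.108 -3.104 -1.682
vertex 2.38 -2.919 -1.777
endloop
endfacet
facet normal -0.303 -0.210 -0.930
outer loop
vertex 3.039 -2.298 -2.602
vertex 2.834 -2.991 -2.379
vertex 2.338 -2.42 -2.346
endloop
endfacet
facet normal 0.269 0.742 -0.614
outer loop
vertex 3.44 -1.981 -2.043
vertex 3.039 -2.298 -2.602
vertex 2.712 -1.796 -2.138
endloop
endfacet
facet normal 0.687 0.571 0.450
outer loop
vertex 3.482 -2.48 -1.474
vertex 3.44 -1.981 -2.043
vertex 2.986 -1.909 -1.441
endloop
endfacet

endsolid


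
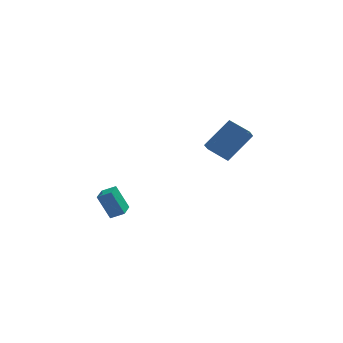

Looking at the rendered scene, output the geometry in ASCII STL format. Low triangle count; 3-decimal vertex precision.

solid 
facet normal -0.670 -0.286 -0.685
outer loop
vertex 2.049 2.955 -1.188
vertex 2.377 3.74 -1.837
vertex 2.975 2.11 -1.741
endloop
endfacet
facet normal -0.307 -0.733 0.607
outer loop
vertex 4.403 2.72 -0.283
vertex 2.049 2.955 -1.188
vertex 2.975 2.11 -1.741
endloop
endfacet
facet normal -0.670 -0.286 -0.685
outer loop
vertex 2.975 2.11 -1.741
vertex 2.377 3.74 -1.837
vertex 3.303 2.895 -2.39
endloop
endfacet
facet normal 0.676 -0.616 -0.404
outer loop
vertex 3.303 2.895 -2.39
vertex 4.403 2.72 -0.283
vertex 2.975 2.11 -1.741
endloop
endfacet
facet normal -0.676 0.616 0.404
outer loop
vertex 2.049 2.955 -1.188
vertex 3.805 4.35 -0.379
vertex 2.377 3.74 -1.837
endloop
endfacet
facet normal -0.307 -0.733 0.607
outer loop
vertex 3.477 3.565 0.27
vertex 2.049 2.955 -1.188
vertex 4.403 2.72 -0.283
endloop
endfacet
facet normal -0.676 0.616 0.404
outer loop
vertex 3.477 3.565 0.27
vertex 3.805 4.35 -0.379
vertex 2.049 2.955 -1.188
endloop
endfacet
facet normal 0.307 0.733 -0.607
outer loop
vertex 2.377 3.74 -1.837
vertex 3.805 4.35 -0.379
vertex 3.303 2.895 -2.39
endloop
endfacet
facet normal 0.676 -0.616 -0.404
outer loop
vertex 4.731 3.505 -0.932
vertex 4.403 2.72 -0.283
vertex 3.303 2.895 -2.39
endloop
endfacet
facet normal 0.307 0.733 -0.607
outer loop
vertex 3.303 2.895 -2.39
vertex 3.805 4.35 -0.379
vertex 4.731 3.505 -0.932
endloop
endfacet
facet normal 0.670 0.286 0.685
outer loop
vertex 4.731 3.505 -0.932
vertex 3.477 3.565 0.27
vertex 4.403 2.72 -0.283
endloop
endfacet
facet normal 0.670 0.286 0.685
outer loop
vertex 3.805 4.35 -0.379
vertex 3.477 3.565 0.27
vertex 4.731 3.505 -0.932
endloop
endfacet
facet normal -0.859 0.247 -0.449
outer loop
vertex -3.874 0.247 -3.261
vertex -3.492 1.379 -3.37
vertex -3.252 -0.096 -4.638
endloop
endfacet
facet normal -0.319 -0.943 0.091
outer loop
vertex -2.548 -0.299 -4.27
vertex -3.874 0.247 -3.261
vertex -3.252 -0.096 -4.638
endloop
endfacet
facet normal -0.859 0.246 -0.449
outer loop
vertex -3.252 -0.096 -4.638
vertex -3.492 1.379 -3.37
vertex -2.87 1.036 -4.748
endloop
endfacet
facet normal 0.401 -0.222 -0.889
outer loop
vertex -2.87 1.036 -4.748
vertex -2.548 -0.299 -4.27
vertex -3.252 -0.096 -4.638
endloop
endfacet
facet normal -0.401 0.221 0.889
outer loop
vertex -3.874 0.247 -3.261
vertex -2.788 1.176 -3.002
vertex -3.492 1.379 -3.37
endloop
endfacet
facet normal -0.319 -0.943 0.091
outer loop
vertex -3.17 0.044 -2.892
vertex -3.874 0.247 -3.261
vertex -2.548 -0.299 -4.27
endloop
endfacet
facet normal -0.402 0.222 0.888
outer loop
vertex -3.17 0.044 -2.892
vertex -2.788 1.176 -3.002
vertex -3.874 0.247 -3.261
endloop
endfacet
facet normal 0.319 0.943 -0.091
outer loop
vertex -3.492 1.379 -3.37
vertex -2.788 1.176 -3.002
vertex -2.87 1.036 -4.748
endloop
endfacet
facet normal 0.402 -0.221 -0.889
outer loop
vertex -2.166 0.833 -4.379
vertex -2.548 -0.299 -4.27
vertex -2.87 1.036 -4.748
endloop
endfacet
facet normal 0.319 0.943 -0.091
outer loop
vertex -2.87 1.036 -4.748
vertex -2.788 1.176 -3.002
vertex -2.166 0.833 -4.379
endloop
endfacet
facet normal 0.859 -0.247 0.449
outer loop
vertex -2.166 0.833 -4.379
vertex -3.17 0.044 -2.892
vertex -2.548 -0.299 -4.27
endloop
endfacet
facet normal 0.859 -0.246 0.449
outer loop
vertex -2.788 1.176 -3.002
vertex -3.17 0.044 -2.892
vertex -2.166 0.833 -4.379
endloop
endfacet

endsolid


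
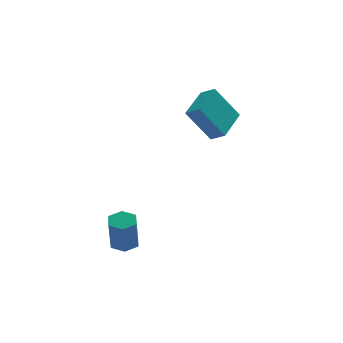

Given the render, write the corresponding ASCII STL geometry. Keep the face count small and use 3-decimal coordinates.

solid 
facet normal 0.098 0.270 -0.958
outer loop
vertex -0.694 -2.459 -4.373
vertex -1.325 -2.677 -4.499
vertex -1.22 -2.033 -4.307
endloop
endfacet
facet normal 0.626 0.732 0.269
outer loop
vertex -0.694 -2.459 -4.373
vertex -1.22 -2.033 -4.307
vertex -0.863 -2.924 -2.715
endloop
endfacet
facet normal 0.625 0.732 0.270
outer loop
vertex -0.863 -2.924 -2.715
vertex -1.22 -2.033 -4.307
vertex -1.389 -2.499 -2.65
endloop
endfacet
facet normal -0.098 -0.268 0.958
outer loop
vertex -0.863 -2.924 -2.715
vertex -1.389 -2.499 -2.65
vertex -1.495 -3.143 -2.841
endloop
endfacet
facet normal 0.098 0.270 -0.958
outer loop
vertex -1.22 -2.033 -4.307
vertex -1.325 -2.677 -4.499
vertex -1.852 -2.252 -4.433
endloop
endfacet
facet normal -0.358 0.908 0.219
outer loop
vertex -1.22 -2.033 -4.307
vertex -1.852 -2.252 -4.433
vertex -1.389 -2.499 -2.65
endloop
endfacet
facet normal -0.357 0.908 0.218
outer loop
vertex -1.389 -2.499 -2.65
vertex -1.852 -2.252 -4.433
vertex -2.021 -2.717 -2.775
endloop
endfacet
facet normal -0.097 -0.268 0.958
outer loop
vertex -1.389 -2.499 -2.65
vertex -2.021 -2.717 -2.775
vertex -1.495 -3.143 -2.841
endloop
endfacet
facet normal 0.098 0.270 -0.958
outer loop
vertex -1.852 -2.252 -4.433
vertex -1.325 -2.677 -4.499
vertex -1.957 -2.896 -4.625
endloop
endfacet
facet normal -0.983 0.176 -0.051
outer loop
vertex -1.852 -2.252 -4.433
vertex -1.957 -2.896 -4.625
vertex -2.021 -2.717 -2.775
endloop
endfacet
facet normal -0.983 0.176 -0.051
outer loop
vertex -2.021 -2.717 -2.775
vertex -1.957 -2.896 -4.625
vertex -2.126 -3.361 -2.967
endloop
endfacet
facet normal -0.098 -0.270 0.958
outer loop
vertex -2.021 -2.717 -2.775
vertex -2.126 -3.361 -2.967
vertex -1.495 -3.143 -2.841
endloop
endfacet
facet normal 0.098 0.268 -0.958
outer loop
vertex -1.957 -2.896 -4.625
vertex -1.325 -2.677 -4.499
vertex -1.431 -3.321 -4.69
endloop
endfacet
facet normal -0.625 -0.733 -0.269
outer loop
vertex -1.957 -2.896 -4.625
vertex -1.431 -3.321 -4.69
vertex -2.126 -3.361 -2.967
endloop
endfacet
facet normal -0.626 -0.732 -0.270
outer loop
vertex -2.126 -3.361 -2.967
vertex -1.431 -3.321 -4.69
vertex -1.6 -3.787 -3.033
endloop
endfacet
facet normal -0.098 -0.270 0.958
outer loop
vertex -2.126 -3.361 -2.967
vertex -1.6 -3.787 -3.033
vertex -1.495 -3.143 -2.841
endloop
endfacet
facet normal 0.097 0.268 -0.958
outer loop
vertex -1.431 -3.321 -4.69
vertex -1.325 -2.677 -4.499
vertex -0.799 -3.103 -4.565
endloop
endfacet
facet normal 0.357 -0.908 -0.219
outer loop
vertex -1.431 -3.321 -4.69
vertex -0.799 -3.103 -4.565
vertex -1.6 -3.787 -3.033
endloop
endfacet
facet normal 0.358 -0.908 -0.218
outer loop
vertex -1.6 -3.787 -3.033
vertex -0.799 -3.103 -4.565
vertex -0.968 -3.568 -2.907
endloop
endfacet
facet normal -0.098 -0.270 0.958
outer loop
vertex -1.6 -3.787 -3.033
vertex -0.968 -3.568 -2.907
vertex -1.495 -3.143 -2.841
endloop
endfacet
facet normal 0.098 0.270 -0.958
outer loop
vertex -0.799 -3.103 -4.565
vertex -1.325 -2.677 -4.499
vertex -0.694 -2.459 -4.373
endloop
endfacet
facet normal 0.983 -0.176 0.051
outer loop
vertex -0.799 -3.103 -4.565
vertex -0.694 -2.459 -4.373
vertex -0.968 -3.568 -2.907
endloop
endfacet
facet normal 0.983 -0.176 0.051
outer loop
vertex -0.968 -3.568 -2.907
vertex -0.694 -2.459 -4.373
vertex -0.863 -2.924 -2.715
endloop
endfacet
facet normal -0.098 -0.270 0.958
outer loop
vertex -0.968 -3.568 -2.907
vertex -0.863 -2.924 -2.715
vertex -1.495 -3.143 -2.841
endloop
endfacet
facet normal -0.549 -0.791 -0.272
outer loop
vertex 2.921 1.582 1.232
vertex 2.385 2.101 0.805
vertex 4.058 1.372 -0.449
endloop
endfacet
facet normal 0.624 -0.603 0.497
outer loop
vertex 5.115 2.899 0.075
vertex 2.921 1.582 1.232
vertex 4.058 1.372 -0.449
endloop
endfacet
facet normal -0.548 -0.791 -0.272
outer loop
vertex 4.058 1.372 -0.449
vertex 2.385 2.101 0.805
vertex 3.521 1.891 -0.876
endloop
endfacet
facet normal 0.557 -0.102 -0.824
outer loop
vertex 3.521 1.891 -0.876
vertex 5.115 2.899 0.075
vertex 4.058 1.372 -0.449
endloop
endfacet
facet normal -0.557 0.103 0.824
outer loop
vertex 2.921 1.582 1.232
vertex 3.442 3.628 1.329
vertex 2.385 2.101 0.805
endloop
endfacet
facet normal 0.624 -0.603 0.497
outer loop
vertex 3.979 3.109 1.756
vertex 2.921 1.582 1.232
vertex 5.115 2.899 0.075
endloop
endfacet
facet normal -0.556 0.103 0.825
outer loop
vertex 3.979 3.109 1.756
vertex 3.442 3.628 1.329
vertex 2.921 1.582 1.232
endloop
endfacet
facet normal -0.624 0.603 -0.497
outer loop
vertex 2.385 2.101 0.805
vertex 3.442 3.628 1.329
vertex 3.521 1.891 -0.876
endloop
endfacet
facet normal 0.557 -0.103 -0.824
outer loop
vertex 4.579 3.418 -0.352
vertex 5.115 2.899 0.075
vertex 3.521 1.891 -0.876
endloop
endfacet
facet normal -0.624 0.603 -0.497
outer loop
vertex 3.521 1.891 -0.876
vertex 3.442 3.628 1.329
vertex 4.579 3.418 -0.352
endloop
endfacet
facet normal 0.549 0.791 0.272
outer loop
vertex 4.579 3.418 -0.352
vertex 3.979 3.109 1.756
vertex 5.115 2.899 0.075
endloop
endfacet
facet normal 0.548 0.791 0.272
outer loop
vertex 3.442 3.628 1.329
vertex 3.979 3.109 1.756
vertex 4.579 3.418 -0.352
endloop
endfacet

endsolid


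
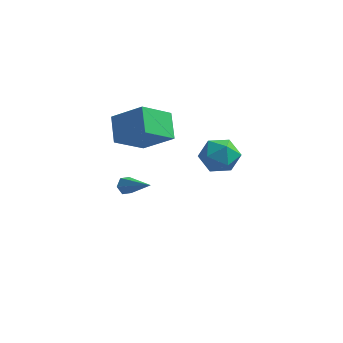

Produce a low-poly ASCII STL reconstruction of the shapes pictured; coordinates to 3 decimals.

solid 
facet normal -0.923 0.262 0.282
outer loop
vertex 2.687 -0.123 2.0
vertex 3.081 0.218 2.973
vertex 3.021 0.921 2.124
endloop
endfacet
facet normal -0.846 0.321 -0.425
outer loop
vertex 2.687 -0.123 2.0
vertex 3.021 0.921 2.124
vertex 3.273 0.367 1.203
endloop
endfacet
facet normal -0.660 -0.318 -0.681
outer loop
vertex 2.687 -0.123 2.0
vertex 3.273 0.367 1.203
vertex 3.489 -0.679 1.482
endloop
endfacet
facet normal -0.621 -0.772 -0.133
outer loop
vertex 2.687 -0.123 2.0
vertex 3.489 -0.679 1.482
vertex 3.37 -0.771 2.576
endloop
endfacet
facet normal -0.784 -0.415 0.463
outer loop
vertex 2.687 -0.123 2.0
vertex 3.37 -0.771 2.576
vertex 3.081 0.218 2.973
endloop
endfacet
facet normal -0.309 0.775 -0.551
outer loop
vertex 3.273 0.367 1.203
vertex 3.021 0.921 2.124
vertex 4.03 1.011 1.684
endloop
endfacet
facet normal -0.434 0.679 0.593
outer loop
vertex 3.021 0.921 2.124
vertex 3.081 0.218 2.973
vertex 3.911 0.919 2.778
endloop
endfacet
facet normal -0.208 -0.416 0.885
outer loop
vertex 3.081 0.218 2.973
vertex 3.37 -0.771 2.576
vertex 4.127 -0.127 3.057
endloop
endfacet
facet normal 0.055 -0.995 -0.078
outer loop
vertex 3.37 -0.771 2.576
vertex 3.489 -0.679 1.482
vertex 4.379 -0.681 2.136
endloop
endfacet
facet normal -0.008 -0.259 -0.966
outer loop
vertex 3.489 -0.679 1.482
vertex 3.273 0.367 1.203
vertex 4.319 0.022 1.287
endloop
endfacet
facet normal 0.621 0.772 0.133
outer loop
vertex 4.713 0.363 2.26
vertex 4.03 1.011 1.684
vertex 3.911 0.919 2.778
endloop
endfacet
facet normal 0.660 0.318 0.681
outer loop
vertex 4.713 0.363 2.26
vertex 3.911 0.919 2.778
vertex 4.127 -0.127 3.057
endloop
endfacet
facet normal 0.846 -0.321 0.425
outer loop
vertex 4.713 0.363 2.26
vertex 4.127 -0.127 3.057
vertex 4.379 -0.681 2.136
endloop
endfacet
facet normal 0.923 -0.262 -0.282
outer loop
vertex 4.713 0.363 2.26
vertex 4.379 -0.681 2.136
vertex 4.319 0.022 1.287
endloop
endfacet
facet normal 0.784 0.415 -0.463
outer loop
vertex 4.713 0.363 2.26
vertex 4.319 0.022 1.287
vertex 4.03 1.011 1.684
endloop
endfacet
facet normal -0.055 0.995 0.078
outer loop
vertex 3.911 0.919 2.778
vertex 4.03 1.011 1.684
vertex 3.021 0.921 2.124
endloop
endfacet
facet normal 0.008 0.259 0.966
outer loop
vertex 4.127 -0.127 3.057
vertex 3.911 0.919 2.778
vertex 3.081 0.218 2.973
endloop
endfacet
facet normal 0.309 -0.775 0.551
outer loop
vertex 4.379 -0.681 2.136
vertex 4.127 -0.127 3.057
vertex 3.37 -0.771 2.576
endloop
endfacet
facet normal 0.434 -0.679 -0.593
outer loop
vertex 4.319 0.022 1.287
vertex 4.379 -0.681 2.136
vertex 3.489 -0.679 1.482
endloop
endfacet
facet normal 0.208 0.416 -0.885
outer loop
vertex 4.03 1.011 1.684
vertex 4.319 0.022 1.287
vertex 3.273 0.367 1.203
endloop
endfacet
facet normal -0.459 -0.689 0.561
outer loop
vertex -0.742 1.44 3.733
vertex -2.431 1.57 2.51
vertex -0.138 0.256 2.773
endloop
endfacet
facet normal 0.808 -0.062 0.585
outer loop
vertex 0.831 1.71 1.59
vertex -0.742 1.44 3.733
vertex -0.138 0.256 2.773
endloop
endfacet
facet normal -0.459 -0.689 0.560
outer loop
vertex -0.138 0.256 2.773
vertex -2.431 1.57 2.51
vertex -1.827 0.386 1.549
endloop
endfacet
facet normal 0.369 -0.722 -0.585
outer loop
vertex -1.827 0.386 1.549
vertex 0.831 1.71 1.59
vertex -0.138 0.256 2.773
endloop
endfacet
facet normal -0.368 0.722 0.586
outer loop
vertex -0.742 1.44 3.733
vertex -1.462 3.024 1.327
vertex -2.431 1.57 2.51
endloop
endfacet
facet normal 0.808 -0.063 0.585
outer loop
vertex 0.227 2.894 2.551
vertex -0.742 1.44 3.733
vertex 0.831 1.71 1.59
endloop
endfacet
facet normal -0.369 0.722 0.586
outer loop
vertex 0.227 2.894 2.551
vertex -1.462 3.024 1.327
vertex -0.742 1.44 3.733
endloop
endfacet
facet normal -0.808 0.063 -0.585
outer loop
vertex -2.431 1.57 2.51
vertex -1.462 3.024 1.327
vertex -1.827 0.386 1.549
endloop
endfacet
facet normal 0.369 -0.722 -0.586
outer loop
vertex -0.858 1.84 0.367
vertex 0.831 1.71 1.59
vertex -1.827 0.386 1.549
endloop
endfacet
facet normal -0.808 0.063 -0.586
outer loop
vertex -1.827 0.386 1.549
vertex -1.462 3.024 1.327
vertex -0.858 1.84 0.367
endloop
endfacet
facet normal 0.459 0.689 -0.561
outer loop
vertex -0.858 1.84 0.367
vertex 0.227 2.894 2.551
vertex 0.831 1.71 1.59
endloop
endfacet
facet normal 0.459 0.689 -0.561
outer loop
vertex -1.462 3.024 1.327
vertex 0.227 2.894 2.551
vertex -0.858 1.84 0.367
endloop
endfacet
facet normal -0.790 0.375 -0.485
outer loop
vertex -2.173 3.447 -4.538
vertex -2.474 3.455 -4.042
vertex -2.159 3.917 -4.198
endloop
endfacet
facet normal 0.779 0.352 -0.519
outer loop
vertex -2.173 3.447 -4.538
vertex -2.159 3.917 -4.198
vertex -0.806 2.665 -3.018
endloop
endfacet
facet normal -0.790 0.375 -0.485
outer loop
vertex -2.159 3.917 -4.198
vertex -2.474 3.455 -4.042
vertex -2.46 3.924 -3.702
endloop
endfacet
facet normal 0.500 0.815 0.292
outer loop
vertex -2.159 3.917 -4.198
vertex -2.46 3.924 -3.702
vertex -0.806 2.665 -3.018
endloop
endfacet
facet normal -0.790 0.375 -0.485
outer loop
vertex -2.46 3.924 -3.702
vertex -2.474 3.455 -4.042
vertex -2.775 3.462 -3.546
endloop
endfacet
facet normal -0.095 0.376 0.922
outer loop
vertex -2.46 3.924 -3.702
vertex -2.775 3.462 -3.546
vertex -0.806 2.665 -3.018
endloop
endfacet
facet normal -0.790 0.374 -0.485
outer loop
vertex -2.775 3.462 -3.546
vertex -2.474 3.455 -4.042
vertex -2.788 2.993 -3.887
endloop
endfacet
facet normal -0.413 -0.528 0.742
outer loop
vertex -2.775 3.462 -3.546
vertex -2.788 2.993 -3.887
vertex -0.806 2.665 -3.018
endloop
endfacet
facet normal -0.790 0.374 -0.486
outer loop
vertex -2.788 2.993 -3.887
vertex -2.474 3.455 -4.042
vertex -2.487 2.985 -4.382
endloop
endfacet
facet normal -0.135 -0.989 -0.066
outer loop
vertex -2.788 2.993 -3.887
vertex -2.487 2.985 -4.382
vertex -0.806 2.665 -3.018
endloop
endfacet
facet normal -0.790 0.373 -0.486
outer loop
vertex -2.487 2.985 -4.382
vertex -2.474 3.455 -4.042
vertex -2.173 3.447 -4.538
endloop
endfacet
facet normal 0.461 -0.549 -0.697
outer loop
vertex -2.487 2.985 -4.382
vertex -2.173 3.447 -4.538
vertex -0.806 2.665 -3.018
endloop
endfacet

endsolid


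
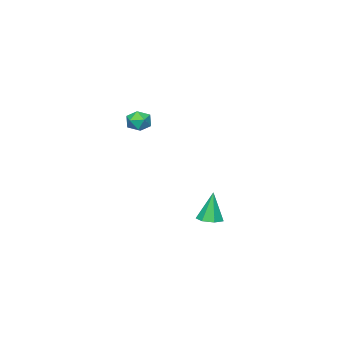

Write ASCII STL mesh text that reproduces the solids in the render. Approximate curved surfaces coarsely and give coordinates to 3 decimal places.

solid 
facet normal 0.208 0.951 -0.229
outer loop
vertex 3.034 1.578 2.5
vertex 2.331 1.76 2.616
vertex 2.814 1.788 3.171
endloop
endfacet
facet normal 0.776 0.628 0.058
outer loop
vertex 3.034 1.578 2.5
vertex 2.814 1.788 3.171
vertex 3.278 1.221 3.097
endloop
endfacet
facet normal 0.936 0.062 -0.346
outer loop
vertex 3.034 1.578 2.5
vertex 3.278 1.221 3.097
vertex 3.081 0.843 2.496
endloop
endfacet
facet normal 0.468 0.035 -0.883
outer loop
vertex 3.034 1.578 2.5
vertex 3.081 0.843 2.496
vertex 2.496 1.177 2.199
endloop
endfacet
facet normal 0.018 0.585 -0.811
outer loop
vertex 3.034 1.578 2.5
vertex 2.496 1.177 2.199
vertex 2.331 1.76 2.616
endloop
endfacet
facet normal 0.590 0.391 0.706
outer loop
vertex 3.278 1.221 3.097
vertex 2.814 1.788 3.171
vertex 2.724 1.183 3.581
endloop
endfacet
facet normal -0.327 0.914 0.239
outer loop
vertex 2.814 1.788 3.171
vertex 2.331 1.76 2.616
vertex 2.139 1.517 3.284
endloop
endfacet
facet normal -0.635 0.322 -0.702
outer loop
vertex 2.331 1.76 2.616
vertex 2.496 1.177 2.199
vertex 1.942 1.139 2.683
endloop
endfacet
facet normal 0.091 -0.568 -0.818
outer loop
vertex 2.496 1.177 2.199
vertex 3.081 0.843 2.496
vertex 2.406 0.572 2.609
endloop
endfacet
facet normal 0.849 -0.526 0.053
outer loop
vertex 3.081 0.843 2.496
vertex 3.278 1.221 3.097
vertex 2.889 0.6 3.164
endloop
endfacet
facet normal -0.468 -0.035 0.883
outer loop
vertex 2.186 0.782 3.28
vertex 2.724 1.183 3.581
vertex 2.139 1.517 3.284
endloop
endfacet
facet normal -0.936 -0.062 0.346
outer loop
vertex 2.186 0.782 3.28
vertex 2.139 1.517 3.284
vertex 1.942 1.139 2.683
endloop
endfacet
facet normal -0.776 -0.628 -0.058
outer loop
vertex 2.186 0.782 3.28
vertex 1.942 1.139 2.683
vertex 2.406 0.572 2.609
endloop
endfacet
facet normal -0.208 -0.951 0.229
outer loop
vertex 2.186 0.782 3.28
vertex 2.406 0.572 2.609
vertex 2.889 0.6 3.164
endloop
endfacet
facet normal -0.018 -0.585 0.811
outer loop
vertex 2.186 0.782 3.28
vertex 2.889 0.6 3.164
vertex 2.724 1.183 3.581
endloop
endfacet
facet normal -0.091 0.568 0.818
outer loop
vertex 2.139 1.517 3.284
vertex 2.724 1.183 3.581
vertex 2.814 1.788 3.171
endloop
endfacet
facet normal -0.849 0.526 -0.053
outer loop
vertex 1.942 1.139 2.683
vertex 2.139 1.517 3.284
vertex 2.331 1.76 2.616
endloop
endfacet
facet normal -0.590 -0.391 -0.706
outer loop
vertex 2.406 0.572 2.609
vertex 1.942 1.139 2.683
vertex 2.496 1.177 2.199
endloop
endfacet
facet normal 0.327 -0.914 -0.239
outer loop
vertex 2.889 0.6 3.164
vertex 2.406 0.572 2.609
vertex 3.081 0.843 2.496
endloop
endfacet
facet normal 0.635 -0.322 0.702
outer loop
vertex 2.724 1.183 3.581
vertex 2.889 0.6 3.164
vertex 3.278 1.221 3.097
endloop
endfacet
facet normal 0.142 0.012 -0.990
outer loop
vertex -0.714 2.416 -4.754
vertex -1.449 2.312 -4.861
vertex -1.072 2.957 -4.799
endloop
endfacet
facet normal 0.725 0.517 0.455
outer loop
vertex -0.714 2.416 -4.754
vertex -1.072 2.957 -4.799
vertex -1.711 2.288 -3.019
endloop
endfacet
facet normal 0.140 0.013 -0.990
outer loop
vertex -1.072 2.957 -4.799
vertex -1.449 2.312 -4.861
vertex -1.714 3.013 -4.889
endloop
endfacet
facet normal 0.031 0.932 0.361
outer loop
vertex -1.072 2.957 -4.799
vertex -1.714 3.013 -4.889
vertex -1.711 2.288 -3.019
endloop
endfacet
facet normal 0.142 0.014 -0.990
outer loop
vertex -1.714 3.013 -4.889
vertex -1.449 2.312 -4.861
vertex -2.156 2.541 -4.959
endloop
endfacet
facet normal -0.725 0.642 0.250
outer loop
vertex -1.714 3.013 -4.889
vertex -2.156 2.541 -4.959
vertex -1.711 2.288 -3.019
endloop
endfacet
facet normal 0.141 0.012 -0.990
outer loop
vertex -2.156 2.541 -4.959
vertex -1.449 2.312 -4.861
vertex -2.066 1.896 -4.954
endloop
endfacet
facet normal -0.970 -0.134 0.205
outer loop
vertex -2.156 2.541 -4.959
vertex -2.066 1.896 -4.954
vertex -1.711 2.288 -3.019
endloop
endfacet
facet normal 0.141 0.012 -0.990
outer loop
vertex -2.066 1.896 -4.954
vertex -1.449 2.312 -4.861
vertex -1.511 1.565 -4.879
endloop
endfacet
facet normal -0.520 -0.813 0.260
outer loop
vertex -2.066 1.896 -4.954
vertex -1.511 1.565 -4.879
vertex -1.711 2.288 -3.019
endloop
endfacet
facet normal 0.142 0.012 -0.990
outer loop
vertex -1.511 1.565 -4.879
vertex -1.449 2.312 -4.861
vertex -0.909 1.796 -4.79
endloop
endfacet
facet normal 0.284 -0.883 0.374
outer loop
vertex -1.511 1.565 -4.879
vertex -0.909 1.796 -4.79
vertex -1.711 2.288 -3.019
endloop
endfacet
facet normal 0.142 0.013 -0.990
outer loop
vertex -0.909 1.796 -4.79
vertex -1.449 2.312 -4.861
vertex -0.714 2.416 -4.754
endloop
endfacet
facet normal 0.839 -0.291 0.461
outer loop
vertex -0.909 1.796 -4.79
vertex -0.714 2.416 -4.754
vertex -1.711 2.288 -3.019
endloop
endfacet

endsolid


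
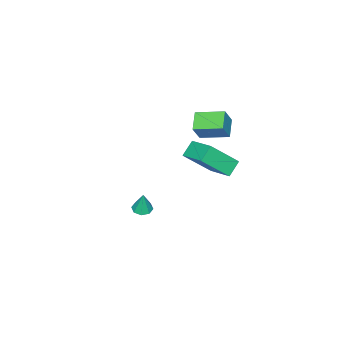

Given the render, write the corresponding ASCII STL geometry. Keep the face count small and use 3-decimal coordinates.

solid 
facet normal -0.105 -0.139 -0.985
outer loop
vertex 3.667 -0.057 -0.23
vertex 3.39 0.37 -0.261
vertex 3.886 0.259 -0.298
endloop
endfacet
facet normal 0.799 -0.474 0.370
outer loop
vertex 3.667 -0.057 -0.23
vertex 3.886 0.259 -0.298
vertex 3.51 0.53 0.861
endloop
endfacet
facet normal -0.105 -0.141 -0.984
outer loop
vertex 3.886 0.259 -0.298
vertex 3.39 0.37 -0.261
vertex 3.815 0.64 -0.345
endloop
endfacet
facet normal 0.944 0.208 0.258
outer loop
vertex 3.886 0.259 -0.298
vertex 3.815 0.64 -0.345
vertex 3.51 0.53 0.861
endloop
endfacet
facet normal -0.106 -0.139 -0.985
outer loop
vertex 3.815 0.64 -0.345
vertex 3.39 0.37 -0.261
vertex 3.495 0.863 -0.342
endloop
endfacet
facet normal 0.560 0.800 0.215
outer loop
vertex 3.815 0.64 -0.345
vertex 3.495 0.863 -0.342
vertex 3.51 0.53 0.861
endloop
endfacet
facet normal -0.105 -0.139 -0.985
outer loop
vertex 3.495 0.863 -0.342
vertex 3.39 0.37 -0.261
vertex 3.113 0.798 -0.292
endloop
endfacet
facet normal -0.128 0.955 0.266
outer loop
vertex 3.495 0.863 -0.342
vertex 3.113 0.798 -0.292
vertex 3.51 0.53 0.861
endloop
endfacet
facet normal -0.105 -0.139 -0.985
outer loop
vertex 3.113 0.798 -0.292
vertex 3.39 0.37 -0.261
vertex 2.894 0.482 -0.224
endloop
endfacet
facet normal -0.719 0.580 0.382
outer loop
vertex 3.113 0.798 -0.292
vertex 2.894 0.482 -0.224
vertex 3.51 0.53 0.861
endloop
endfacet
facet normal -0.105 -0.138 -0.985
outer loop
vertex 2.894 0.482 -0.224
vertex 3.39 0.37 -0.261
vertex 2.965 0.101 -0.178
endloop
endfacet
facet normal -0.863 -0.101 0.495
outer loop
vertex 2.894 0.482 -0.224
vertex 2.965 0.101 -0.178
vertex 3.51 0.53 0.861
endloop
endfacet
facet normal -0.104 -0.140 -0.985
outer loop
vertex 2.965 0.101 -0.178
vertex 3.39 0.37 -0.261
vertex 3.285 -0.122 -0.18
endloop
endfacet
facet normal -0.480 -0.693 0.538
outer loop
vertex 2.965 0.101 -0.178
vertex 3.285 -0.122 -0.18
vertex 3.51 0.53 0.861
endloop
endfacet
facet normal -0.105 -0.140 -0.985
outer loop
vertex 3.285 -0.122 -0.18
vertex 3.39 0.37 -0.261
vertex 3.667 -0.057 -0.23
endloop
endfacet
facet normal 0.208 -0.849 0.486
outer loop
vertex 3.285 -0.122 -0.18
vertex 3.667 -0.057 -0.23
vertex 3.51 0.53 0.861
endloop
endfacet
facet normal -0.797 -0.006 0.604
outer loop
vertex -3.05 -1.524 -0.476
vertex -2.606 -0.074 0.123
vertex -4.151 -0.591 -1.918
endloop
endfacet
facet normal -0.273 -0.889 -0.367
outer loop
vertex -3.354 -0.586 -2.523
vertex -3.05 -1.524 -0.476
vertex -4.151 -0.591 -1.918
endloop
endfacet
facet normal -0.797 -0.005 0.604
outer loop
vertex -4.151 -0.591 -1.918
vertex -2.606 -0.074 0.123
vertex -3.707 0.858 -1.32
endloop
endfacet
facet normal -0.540 0.457 -0.707
outer loop
vertex -3.707 0.858 -1.32
vertex -3.354 -0.586 -2.523
vertex -4.151 -0.591 -1.918
endloop
endfacet
facet normal 0.540 -0.457 0.707
outer loop
vertex -3.05 -1.524 -0.476
vertex -1.809 -0.069 -0.482
vertex -2.606 -0.074 0.123
endloop
endfacet
facet normal -0.272 -0.890 -0.367
outer loop
vertex -2.253 -1.518 -1.08
vertex -3.05 -1.524 -0.476
vertex -3.354 -0.586 -2.523
endloop
endfacet
facet normal 0.539 -0.457 0.707
outer loop
vertex -2.253 -1.518 -1.08
vertex -1.809 -0.069 -0.482
vertex -3.05 -1.524 -0.476
endloop
endfacet
facet normal 0.273 0.890 0.367
outer loop
vertex -2.606 -0.074 0.123
vertex -1.809 -0.069 -0.482
vertex -3.707 0.858 -1.32
endloop
endfacet
facet normal -0.539 0.457 -0.707
outer loop
vertex -2.91 0.864 -1.924
vertex -3.354 -0.586 -2.523
vertex -3.707 0.858 -1.32
endloop
endfacet
facet normal 0.272 0.889 0.368
outer loop
vertex -3.707 0.858 -1.32
vertex -1.809 -0.069 -0.482
vertex -2.91 0.864 -1.924
endloop
endfacet
facet normal 0.797 0.006 -0.604
outer loop
vertex -2.91 0.864 -1.924
vertex -2.253 -1.518 -1.08
vertex -3.354 -0.586 -2.523
endloop
endfacet
facet normal 0.797 0.005 -0.605
outer loop
vertex -1.809 -0.069 -0.482
vertex -2.253 -1.518 -1.08
vertex -2.91 0.864 -1.924
endloop
endfacet
facet normal -0.506 -0.006 -0.862
outer loop
vertex -3.123 -0.996 1.272
vertex -3.718 0.372 1.612
vertex -2.269 -0.499 0.767
endloop
endfacet
facet normal 0.389 -0.894 -0.222
outer loop
vertex -1.682 -0.492 1.768
vertex -3.123 -0.996 1.272
vertex -2.269 -0.499 0.767
endloop
endfacet
facet normal -0.506 -0.005 -0.862
outer loop
vertex -2.269 -0.499 0.767
vertex -3.718 0.372 1.612
vertex -2.864 0.869 1.108
endloop
endfacet
facet normal 0.770 0.448 -0.455
outer loop
vertex -2.864 0.869 1.108
vertex -1.682 -0.492 1.768
vertex -2.269 -0.499 0.767
endloop
endfacet
facet normal -0.770 -0.448 0.455
outer loop
vertex -3.123 -0.996 1.272
vertex -3.131 0.379 2.613
vertex -3.718 0.372 1.612
endloop
endfacet
facet normal 0.389 -0.894 -0.222
outer loop
vertex -2.536 -0.989 2.272
vertex -3.123 -0.996 1.272
vertex -1.682 -0.492 1.768
endloop
endfacet
facet normal -0.770 -0.448 0.455
outer loop
vertex -2.536 -0.989 2.272
vertex -3.131 0.379 2.613
vertex -3.123 -0.996 1.272
endloop
endfacet
facet normal -0.389 0.894 0.222
outer loop
vertex -3.718 0.372 1.612
vertex -3.131 0.379 2.613
vertex -2.864 0.869 1.108
endloop
endfacet
facet normal 0.770 0.448 -0.455
outer loop
vertex -2.277 0.876 2.108
vertex -1.682 -0.492 1.768
vertex -2.864 0.869 1.108
endloop
endfacet
facet normal -0.389 0.894 0.222
outer loop
vertex -2.864 0.869 1.108
vertex -3.131 0.379 2.613
vertex -2.277 0.876 2.108
endloop
endfacet
facet normal 0.506 0.006 0.863
outer loop
vertex -2.277 0.876 2.108
vertex -2.536 -0.989 2.272
vertex -1.682 -0.492 1.768
endloop
endfacet
facet normal 0.507 0.005 0.862
outer loop
vertex -3.131 0.379 2.613
vertex -2.536 -0.989 2.272
vertex -2.277 0.876 2.108
endloop
endfacet

endsolid
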